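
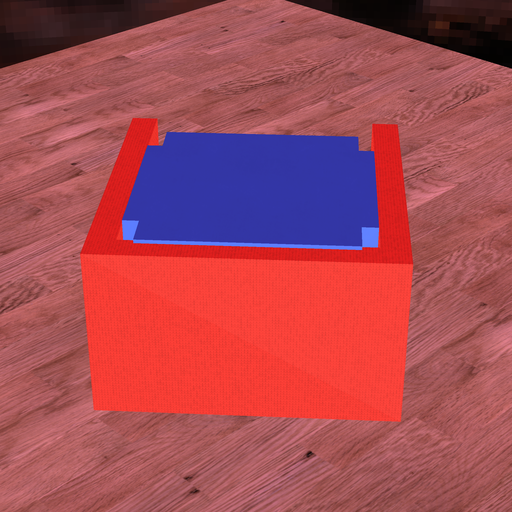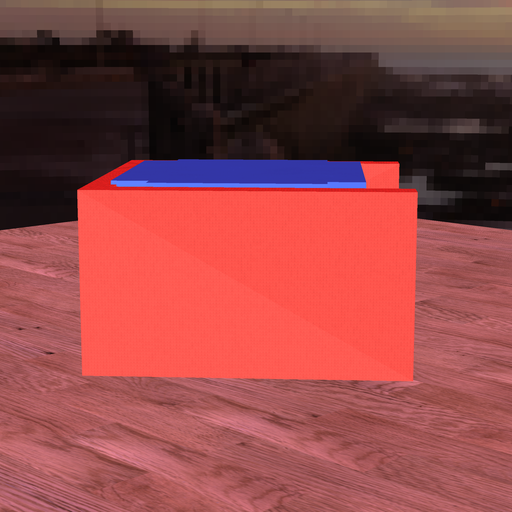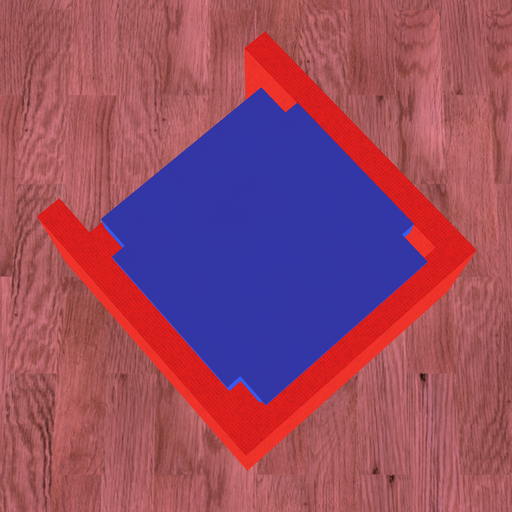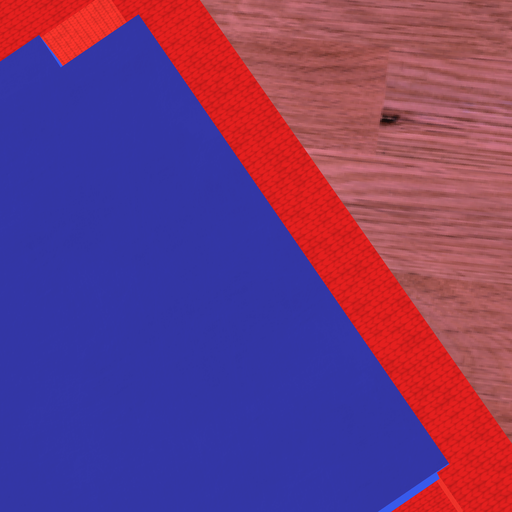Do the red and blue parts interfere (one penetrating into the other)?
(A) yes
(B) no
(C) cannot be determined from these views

(A) yes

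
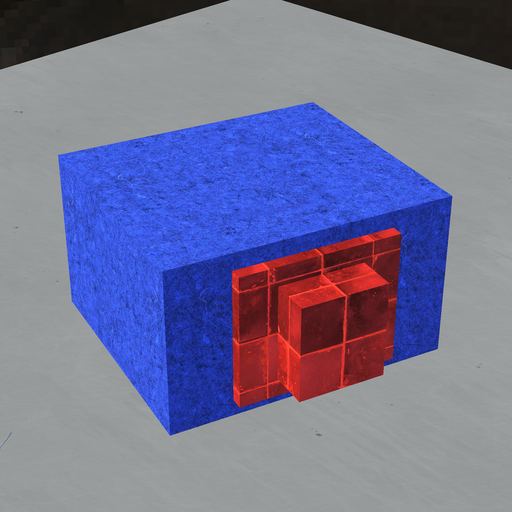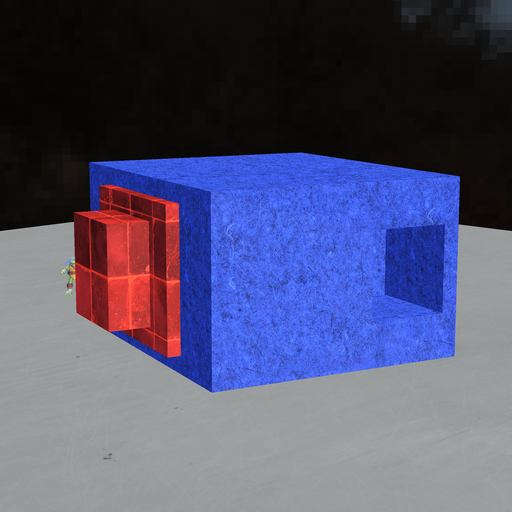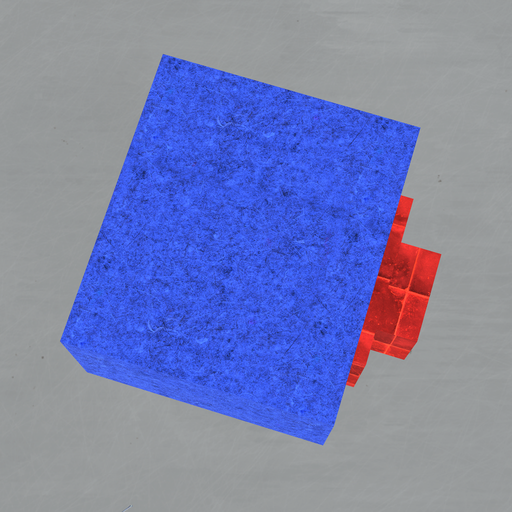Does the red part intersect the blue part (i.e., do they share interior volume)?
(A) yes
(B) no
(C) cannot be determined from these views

(C) cannot be determined from these views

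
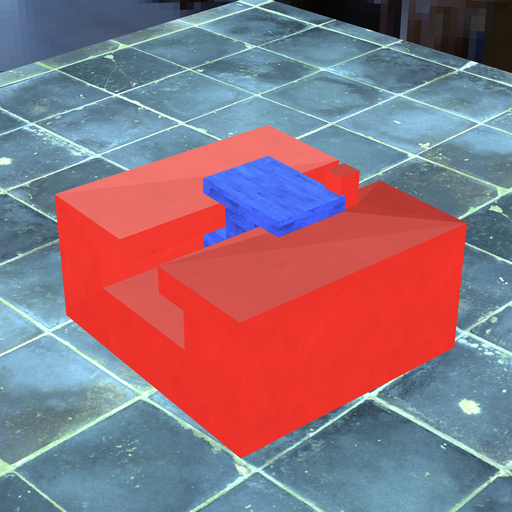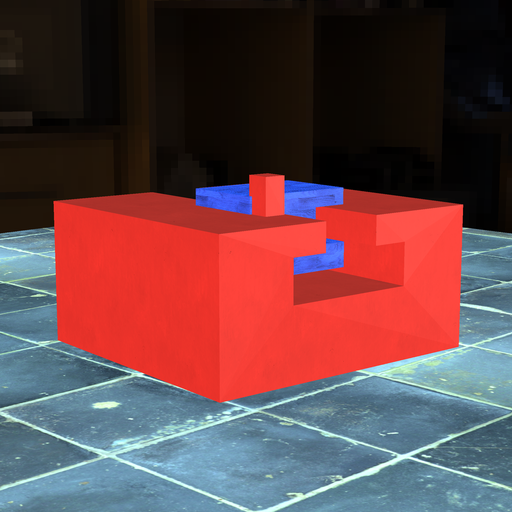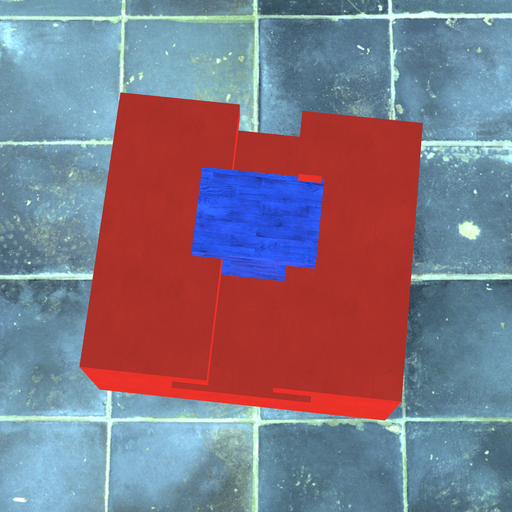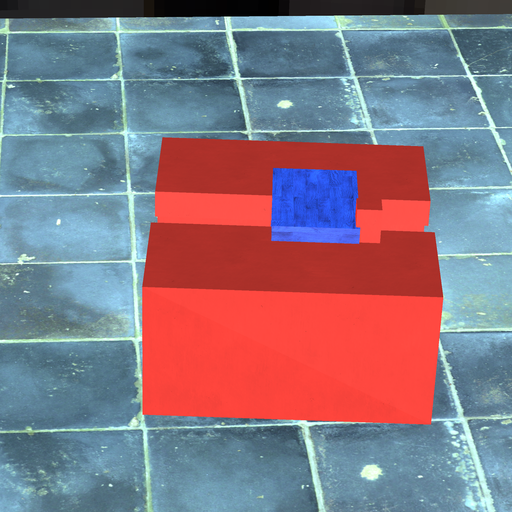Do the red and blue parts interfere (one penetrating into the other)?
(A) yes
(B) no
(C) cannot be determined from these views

(A) yes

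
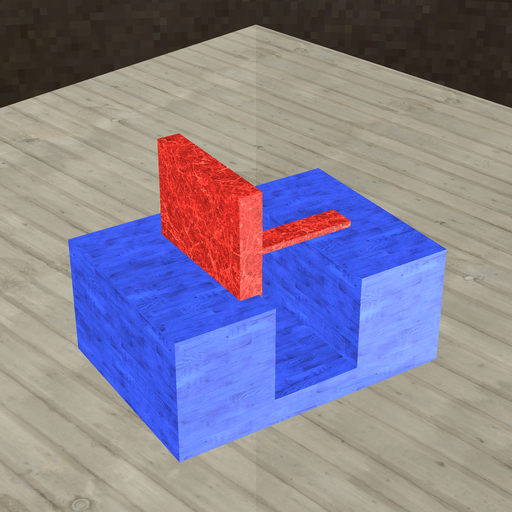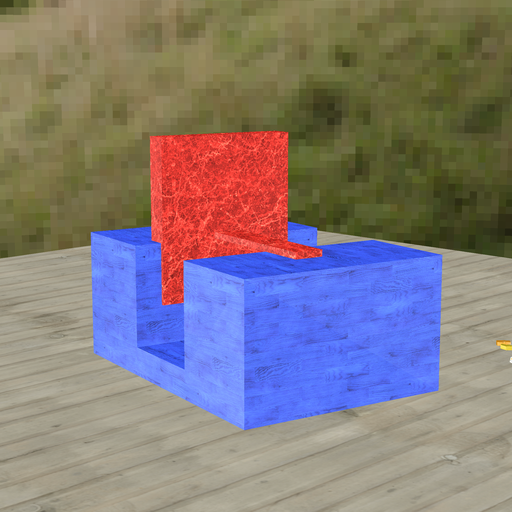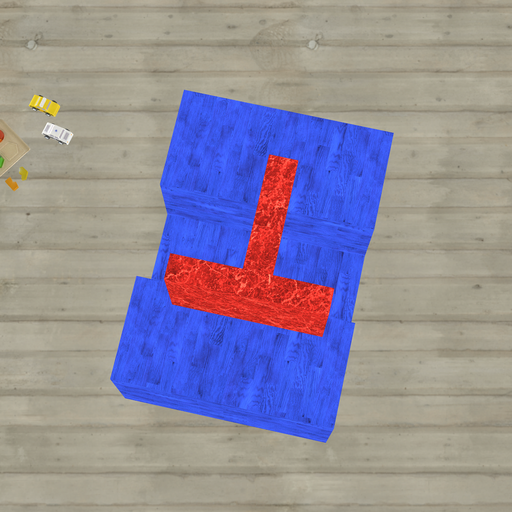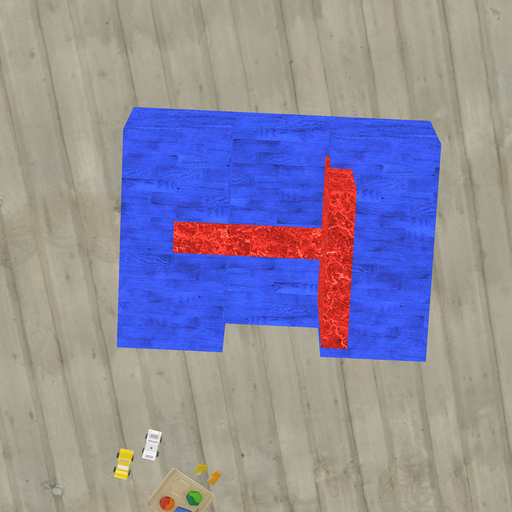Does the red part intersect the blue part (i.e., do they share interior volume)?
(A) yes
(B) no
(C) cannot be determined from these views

(A) yes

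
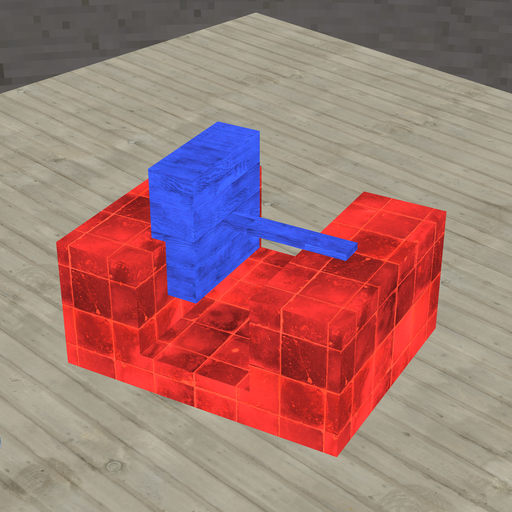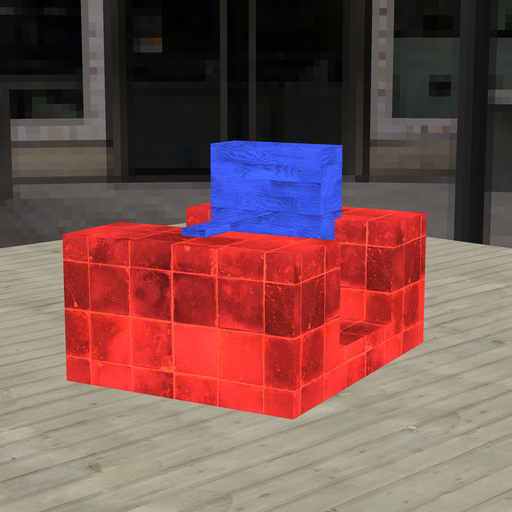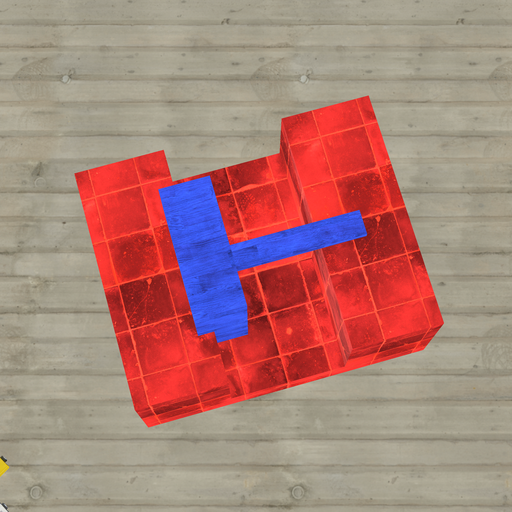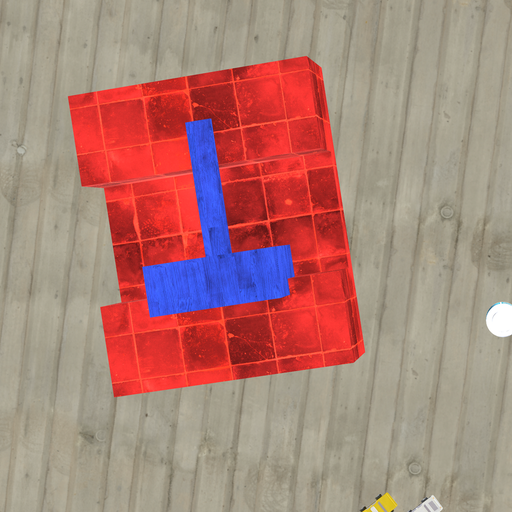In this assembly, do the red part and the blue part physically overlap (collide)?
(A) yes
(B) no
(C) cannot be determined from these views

(A) yes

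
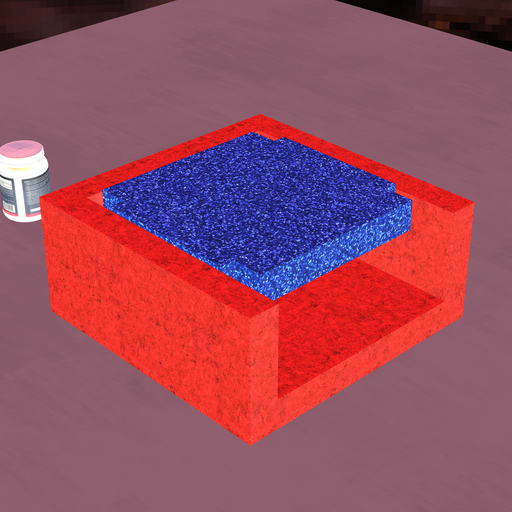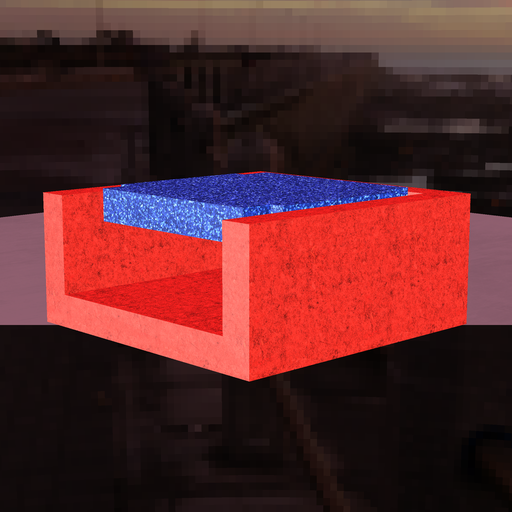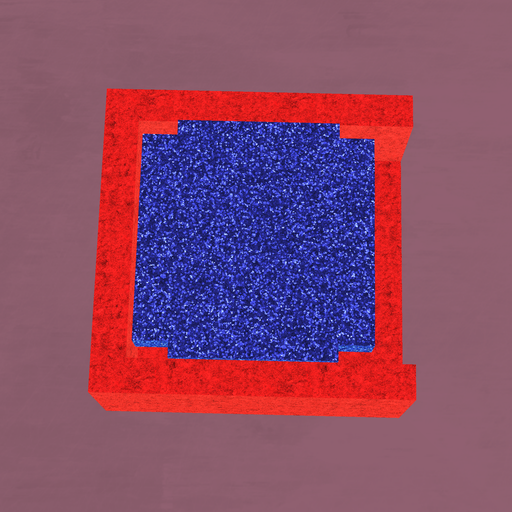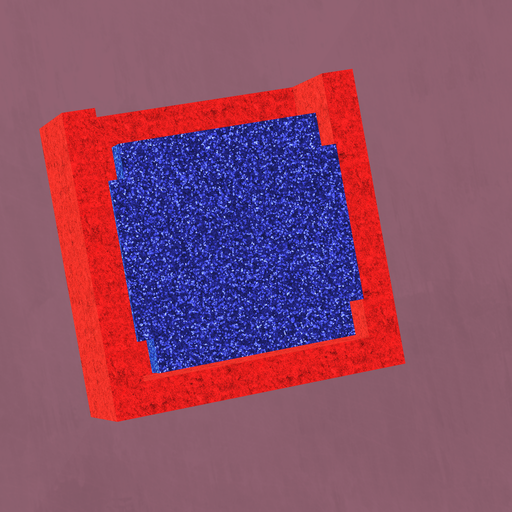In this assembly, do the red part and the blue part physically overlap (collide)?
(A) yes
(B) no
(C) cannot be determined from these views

(B) no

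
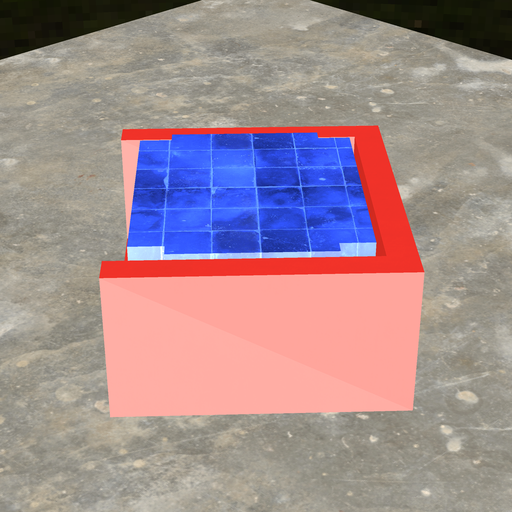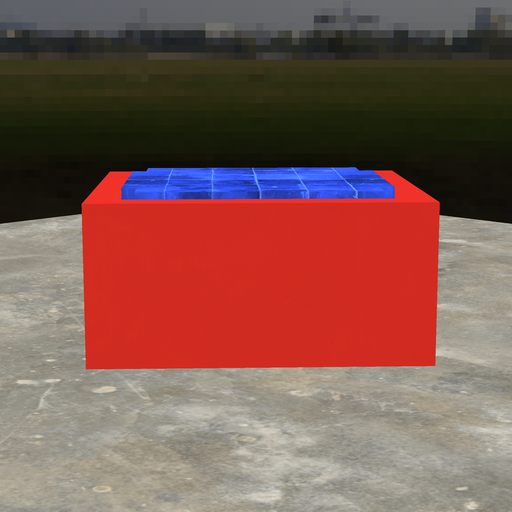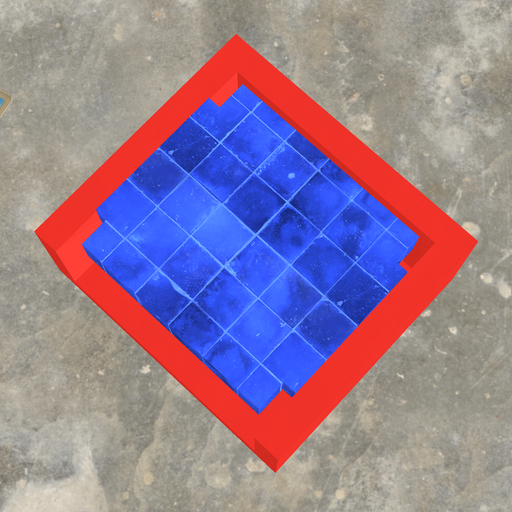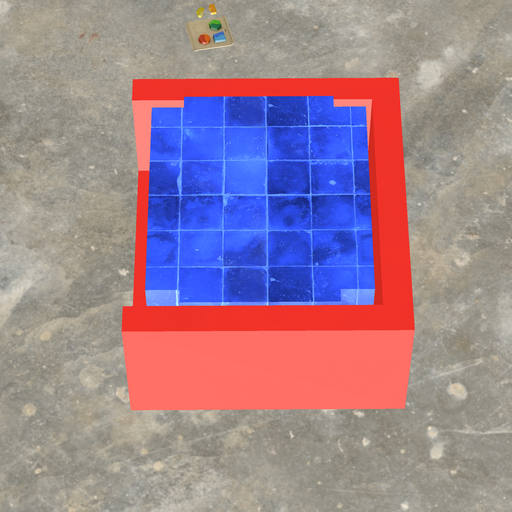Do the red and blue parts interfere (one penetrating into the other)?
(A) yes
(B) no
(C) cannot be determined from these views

(B) no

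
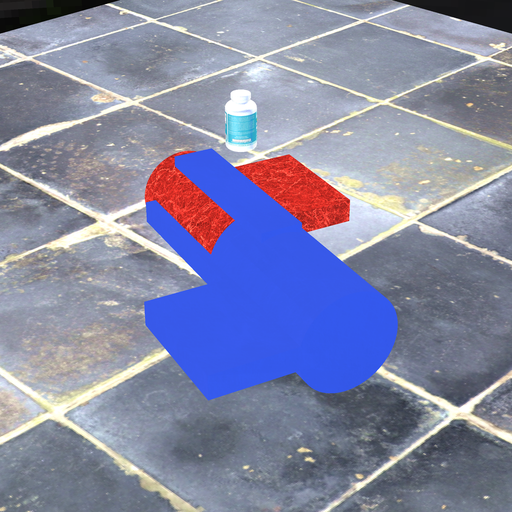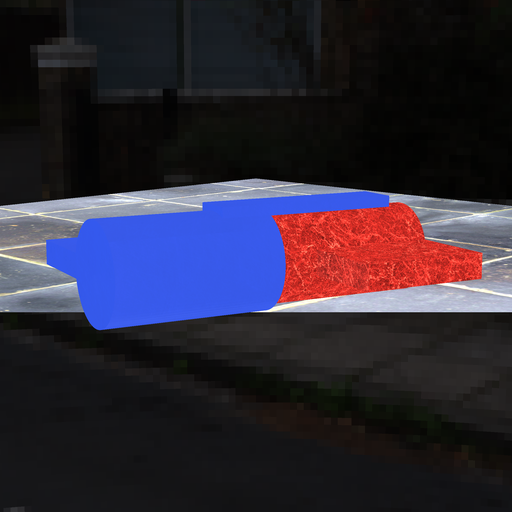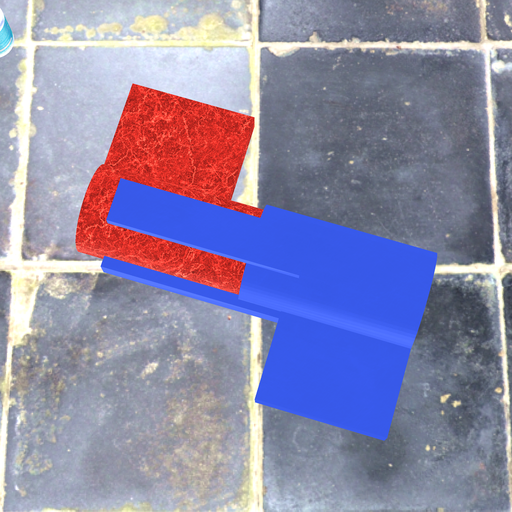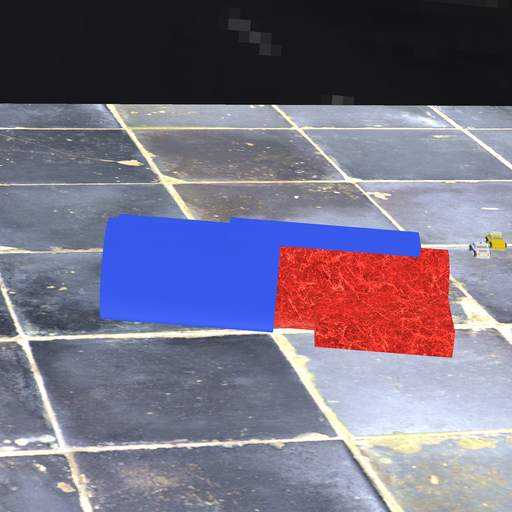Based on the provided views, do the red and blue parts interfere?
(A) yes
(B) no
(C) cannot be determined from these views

(A) yes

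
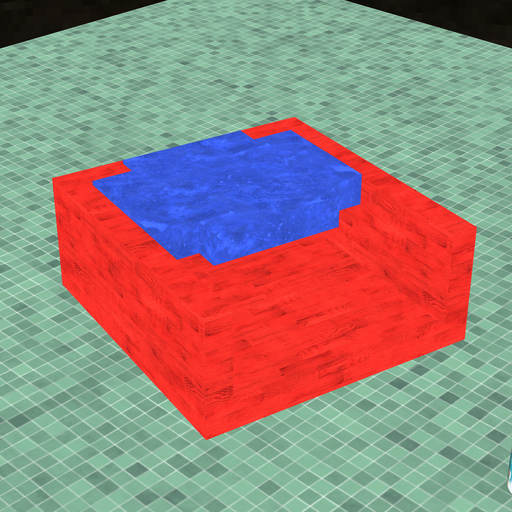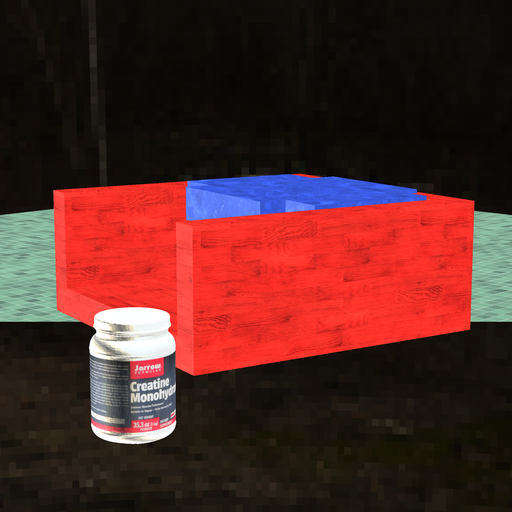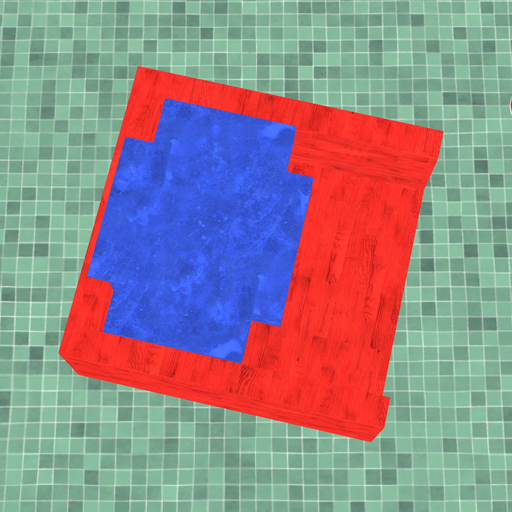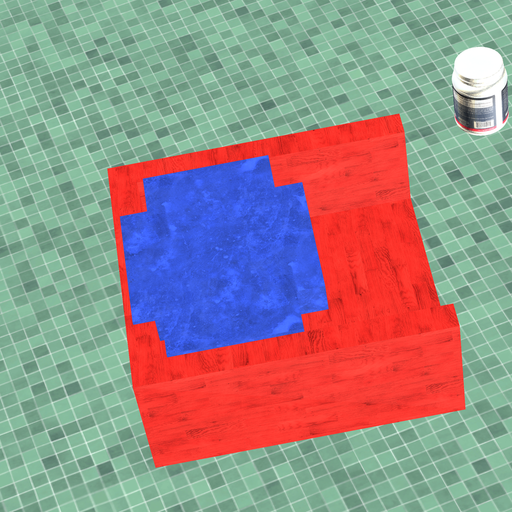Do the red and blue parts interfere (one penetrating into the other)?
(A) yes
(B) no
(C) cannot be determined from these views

(A) yes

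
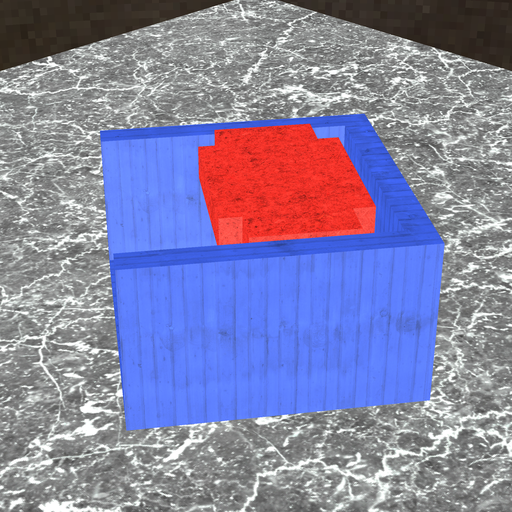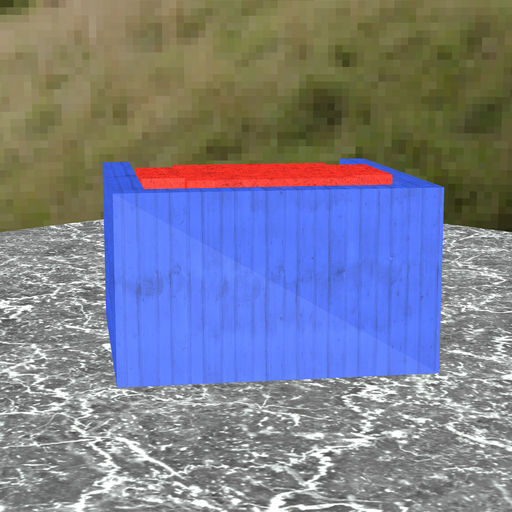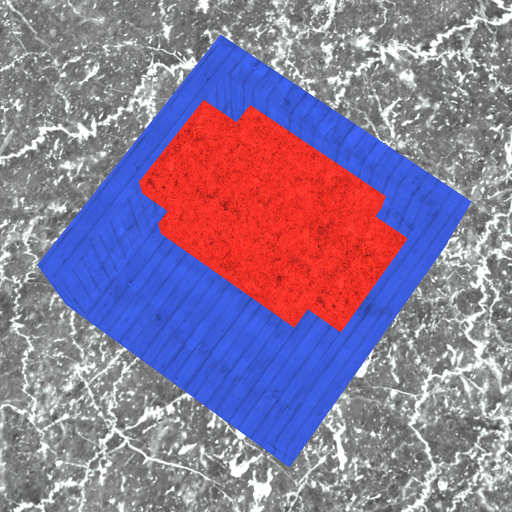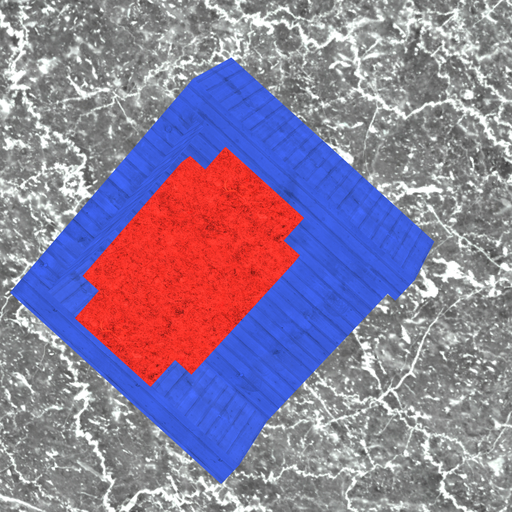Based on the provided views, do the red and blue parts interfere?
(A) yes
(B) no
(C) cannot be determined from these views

(B) no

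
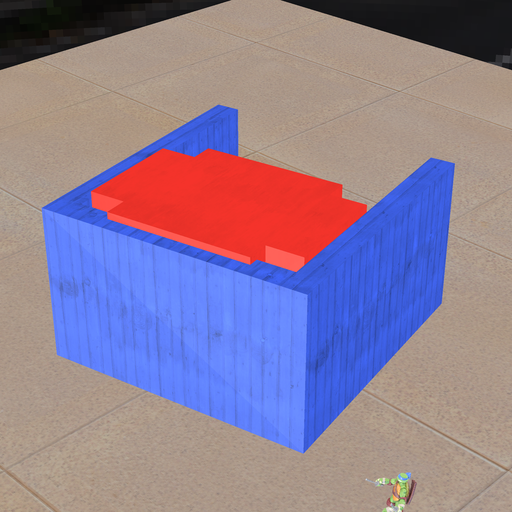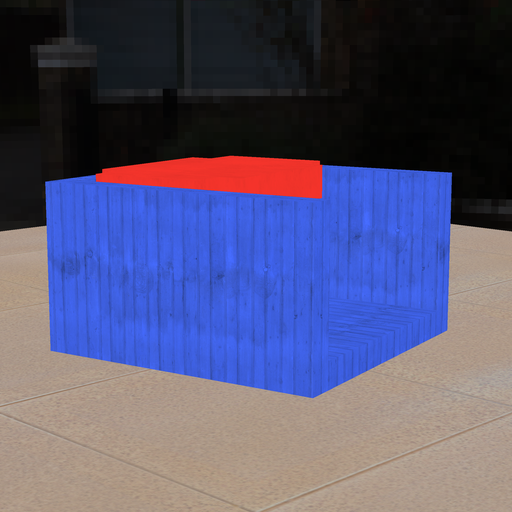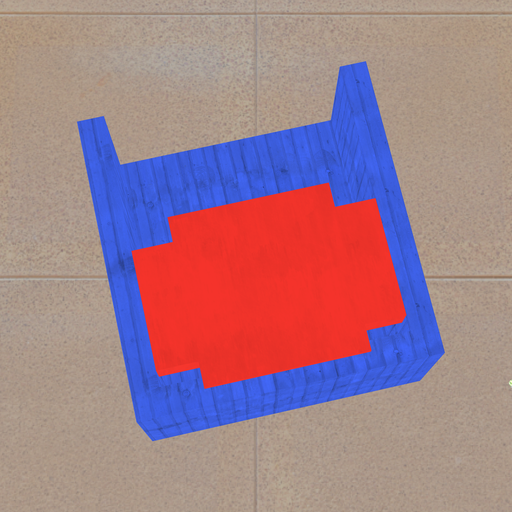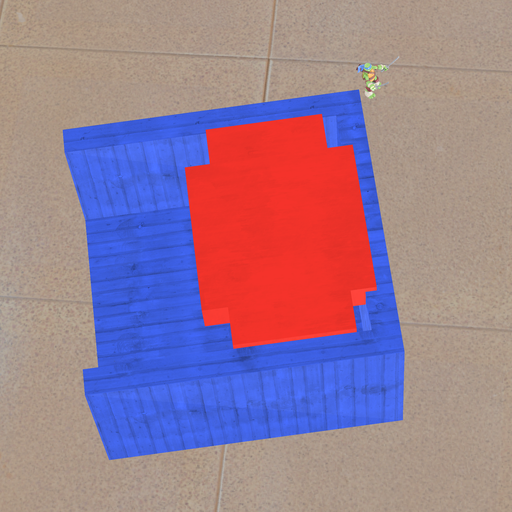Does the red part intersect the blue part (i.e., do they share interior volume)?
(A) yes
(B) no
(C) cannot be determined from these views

(A) yes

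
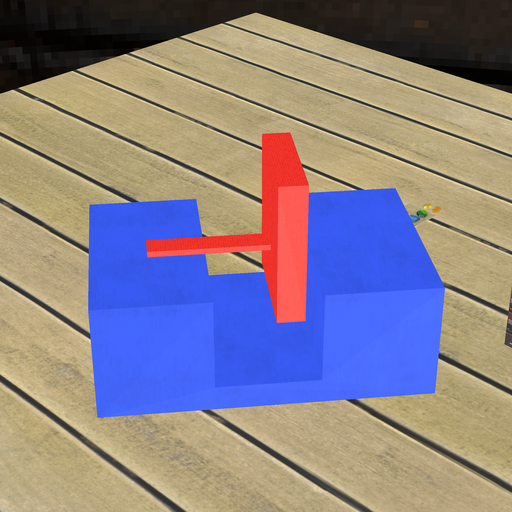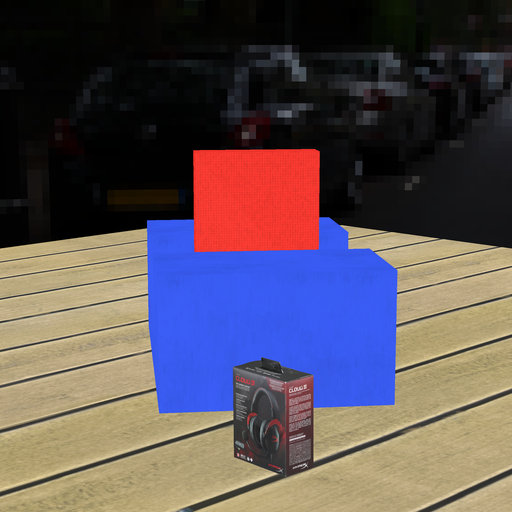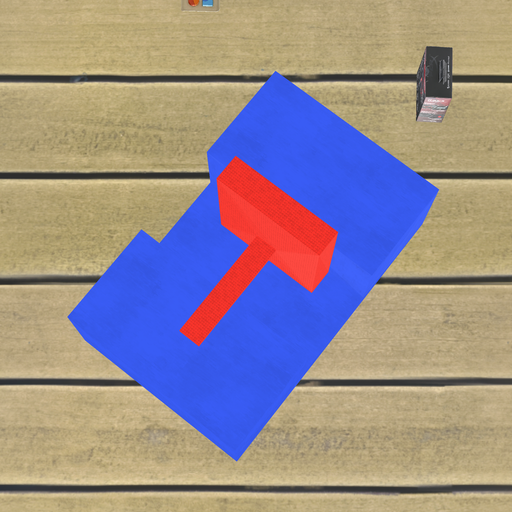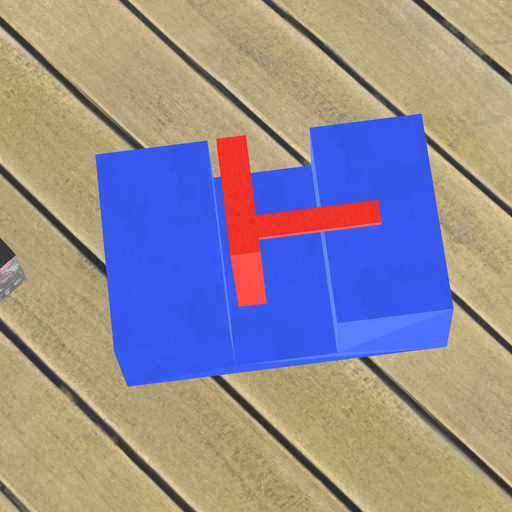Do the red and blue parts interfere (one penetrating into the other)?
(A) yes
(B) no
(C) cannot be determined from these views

(B) no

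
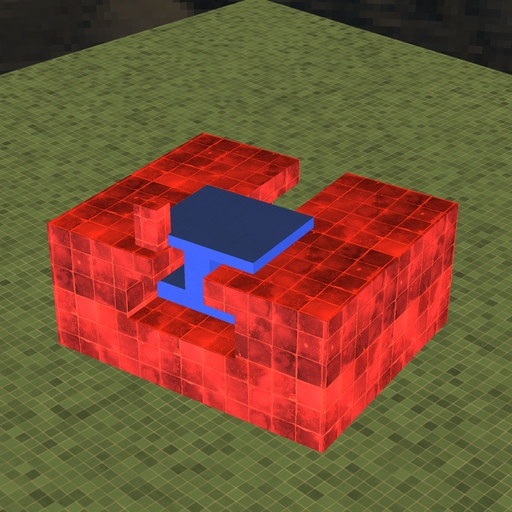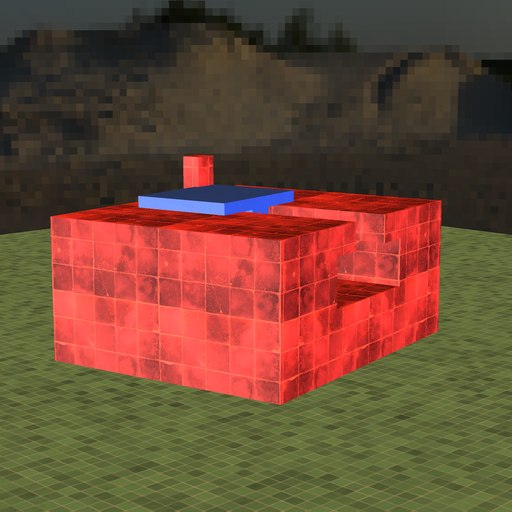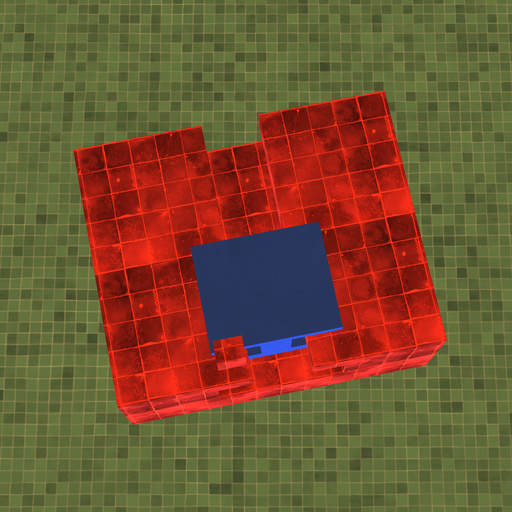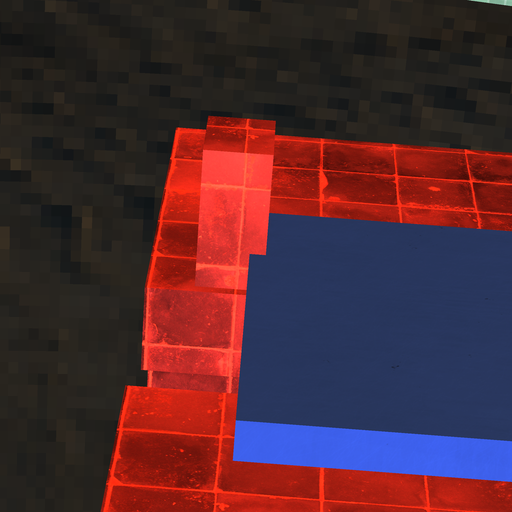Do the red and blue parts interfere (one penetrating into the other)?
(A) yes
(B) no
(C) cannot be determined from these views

(A) yes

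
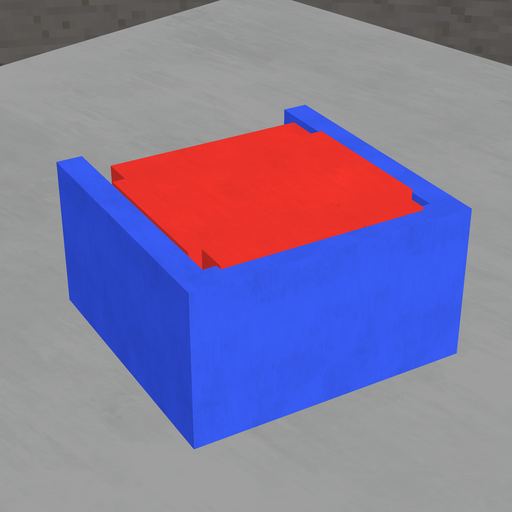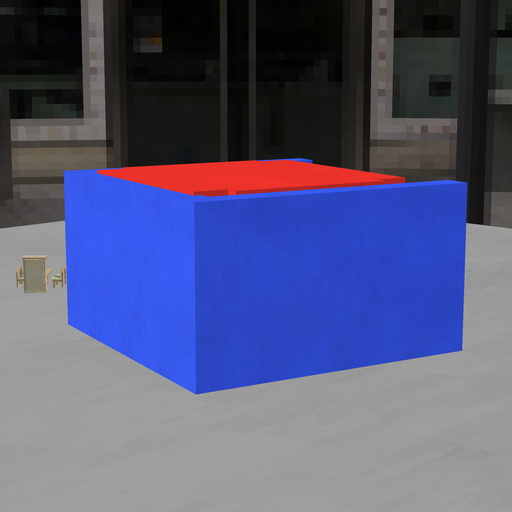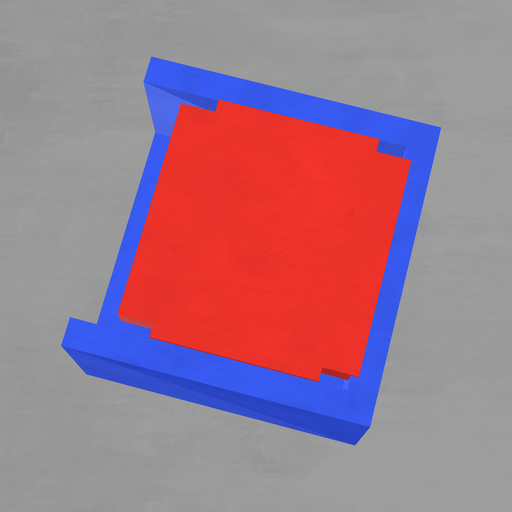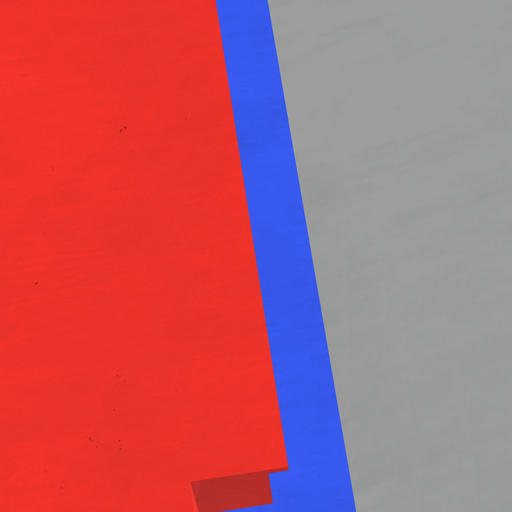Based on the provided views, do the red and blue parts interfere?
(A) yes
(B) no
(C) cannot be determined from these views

(A) yes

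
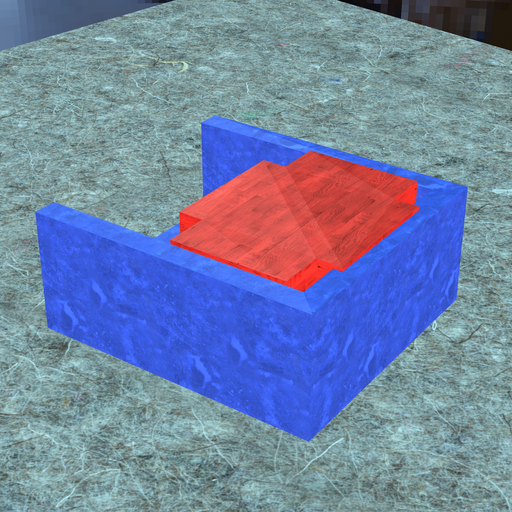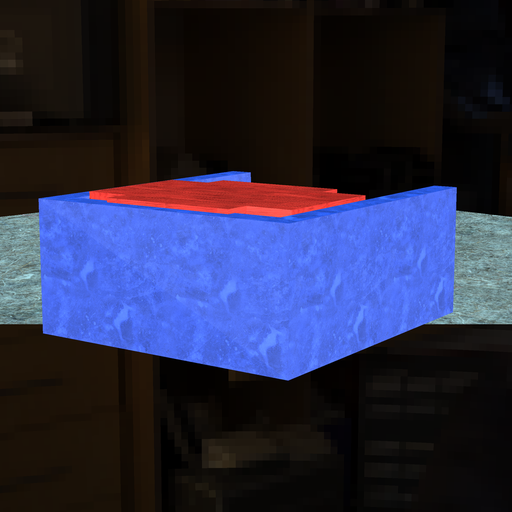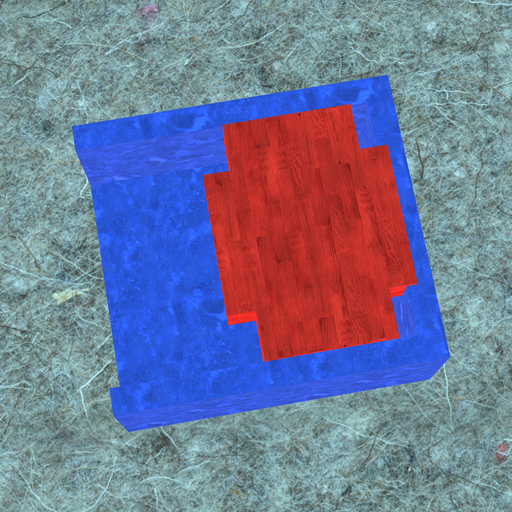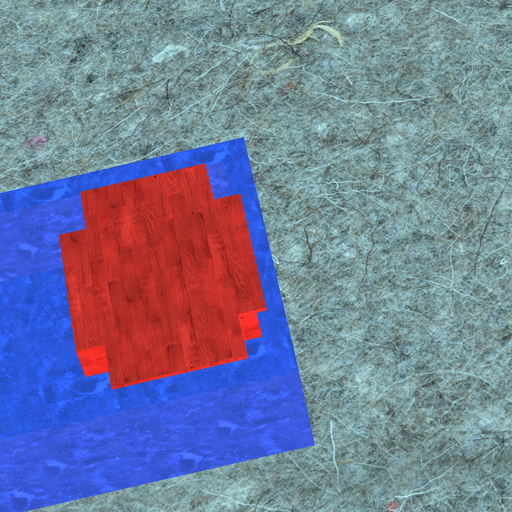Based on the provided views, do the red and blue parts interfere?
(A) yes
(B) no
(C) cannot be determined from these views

(A) yes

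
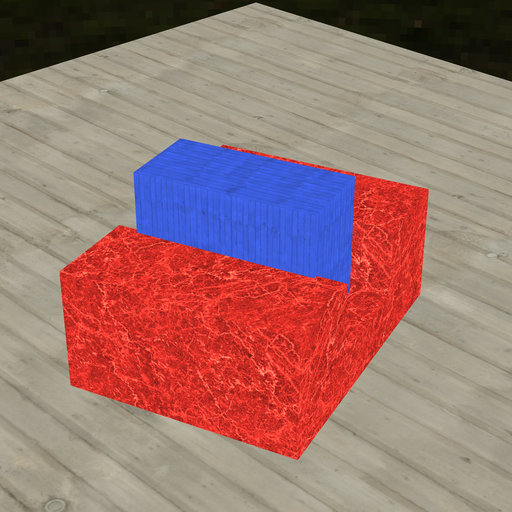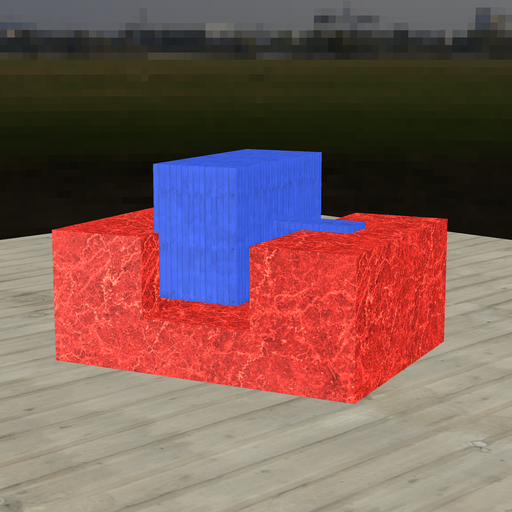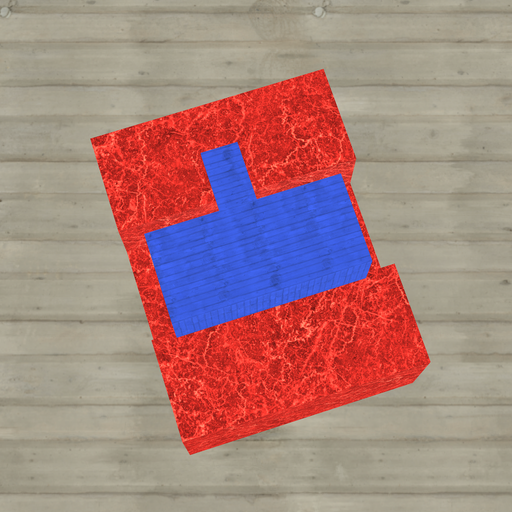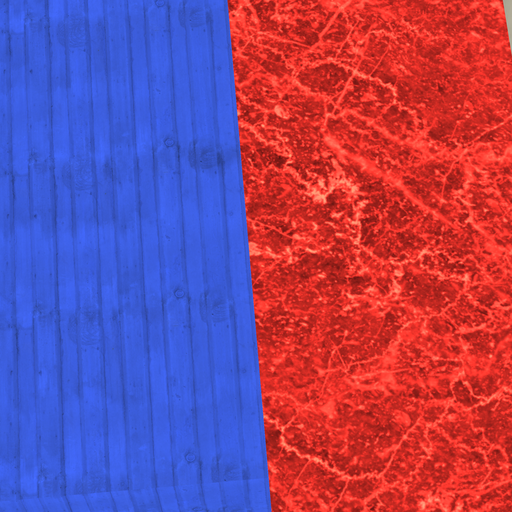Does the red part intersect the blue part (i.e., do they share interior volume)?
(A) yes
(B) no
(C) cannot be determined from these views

(A) yes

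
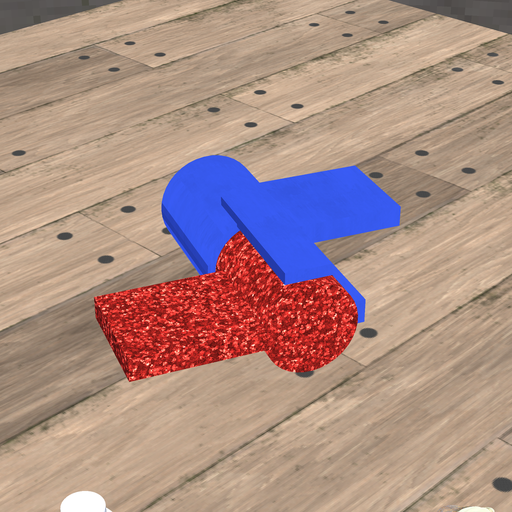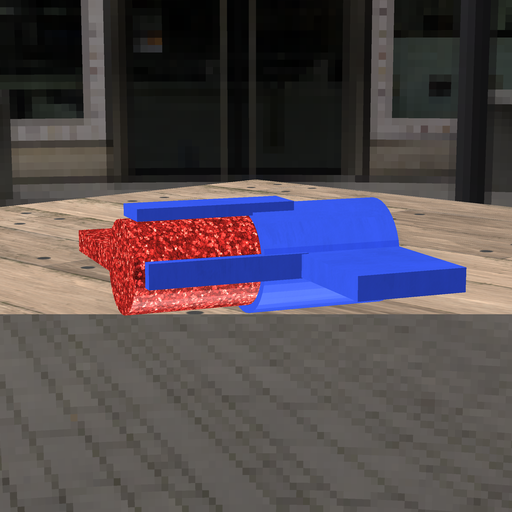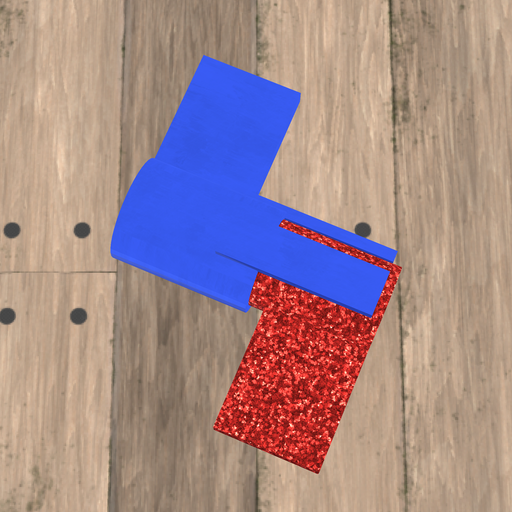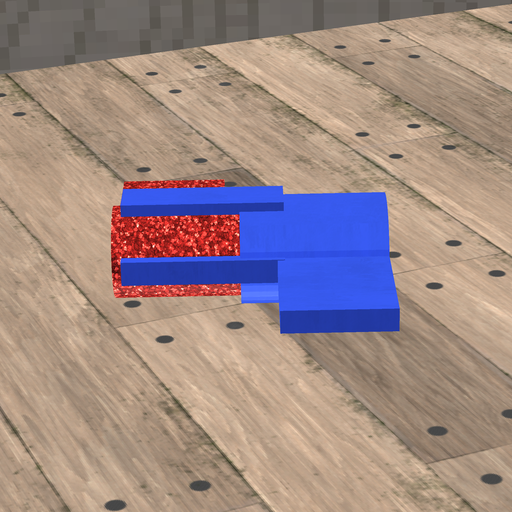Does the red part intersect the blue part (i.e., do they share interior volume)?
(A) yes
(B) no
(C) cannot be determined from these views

(A) yes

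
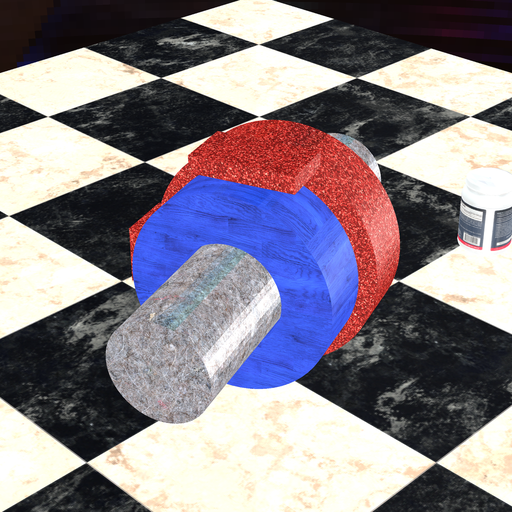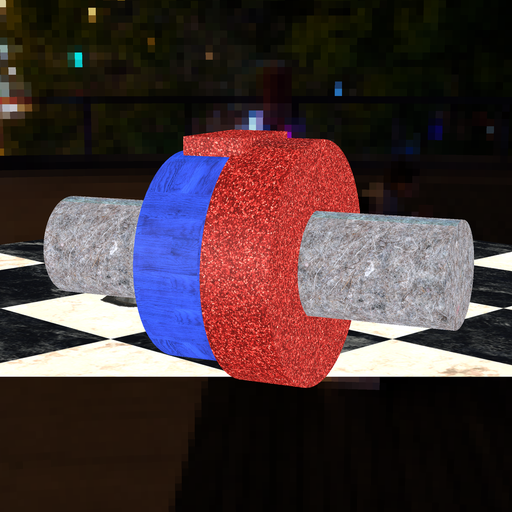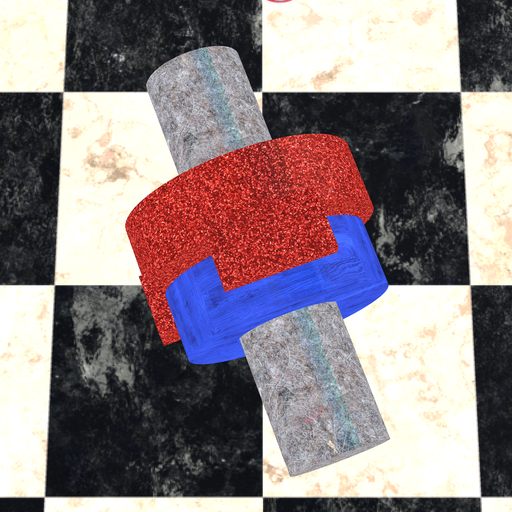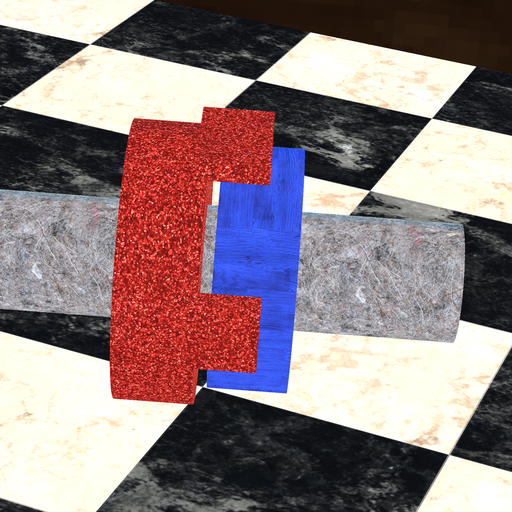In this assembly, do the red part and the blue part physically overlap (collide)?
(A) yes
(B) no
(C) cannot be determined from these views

(B) no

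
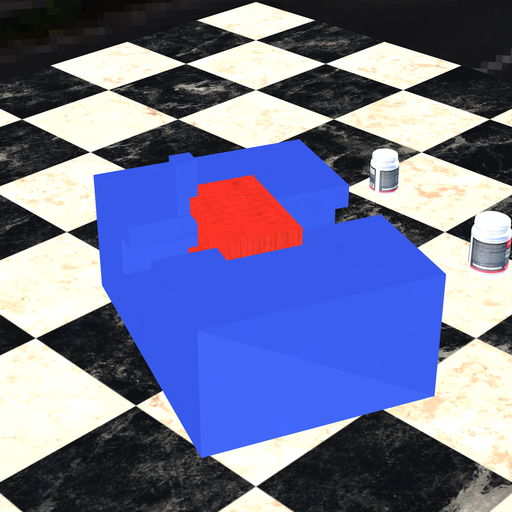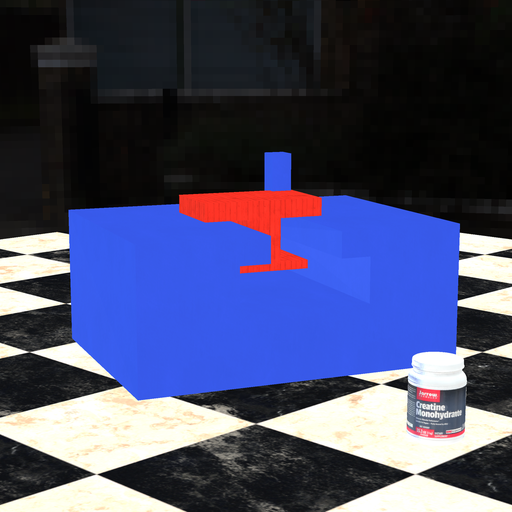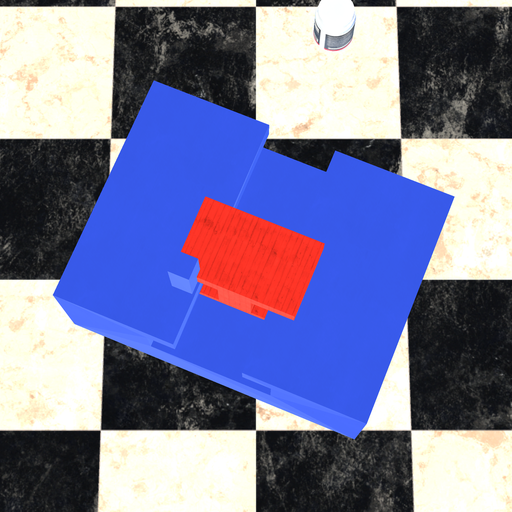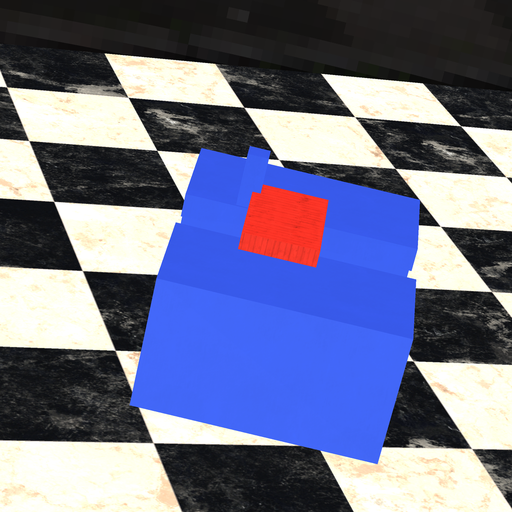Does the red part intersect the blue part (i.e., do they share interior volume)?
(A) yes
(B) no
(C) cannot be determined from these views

(A) yes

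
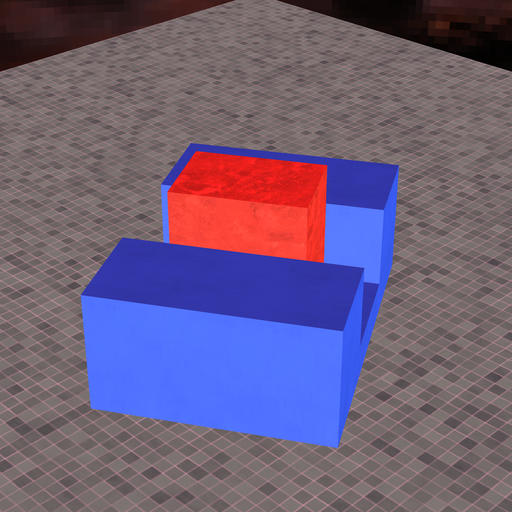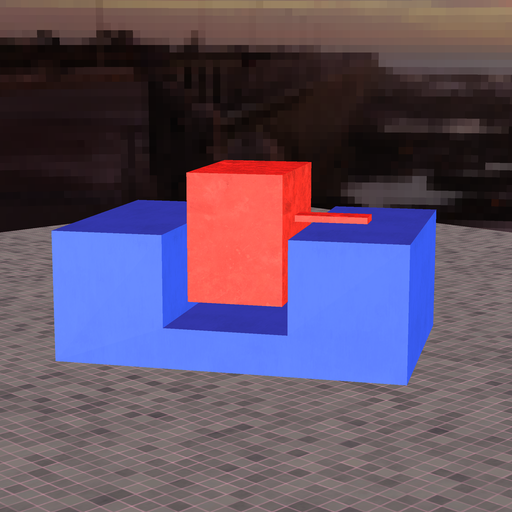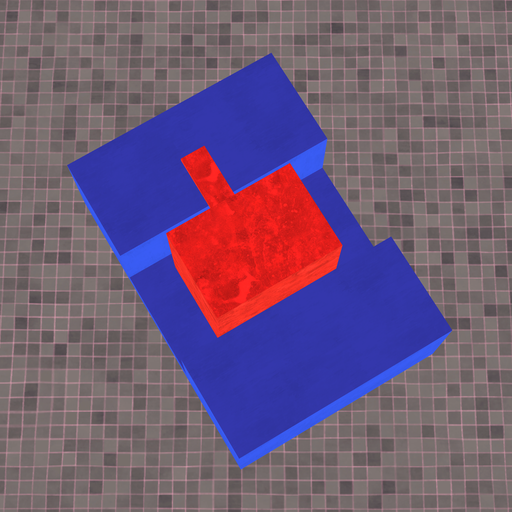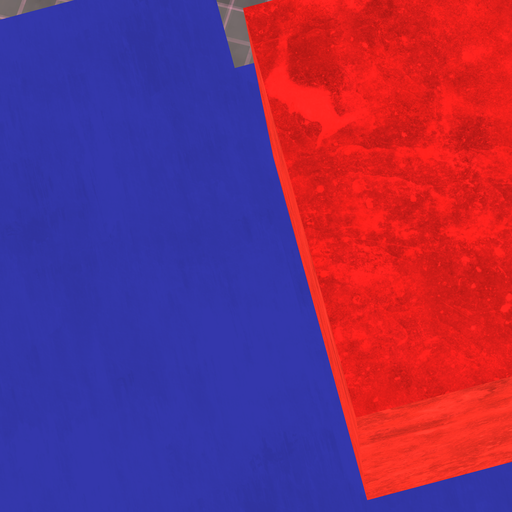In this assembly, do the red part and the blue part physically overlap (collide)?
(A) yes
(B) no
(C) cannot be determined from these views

(B) no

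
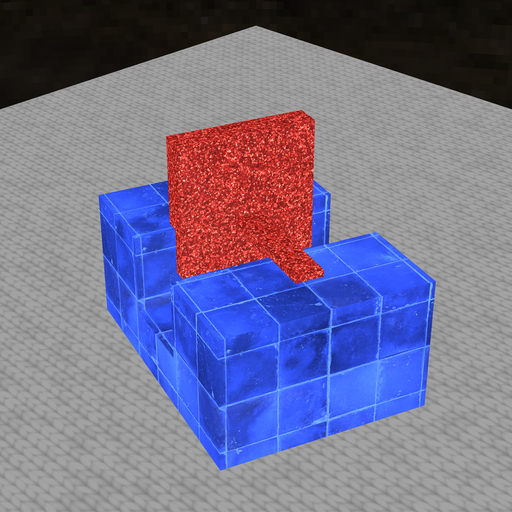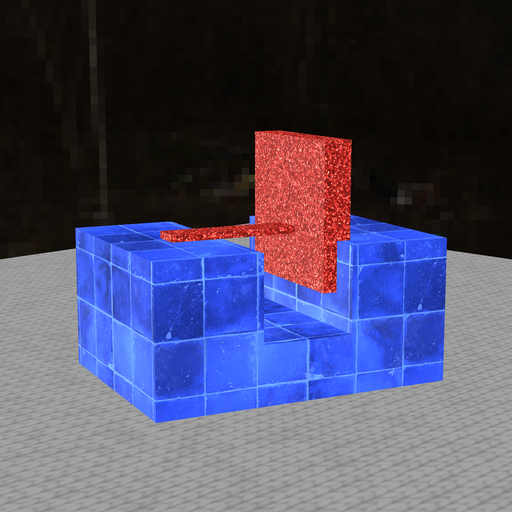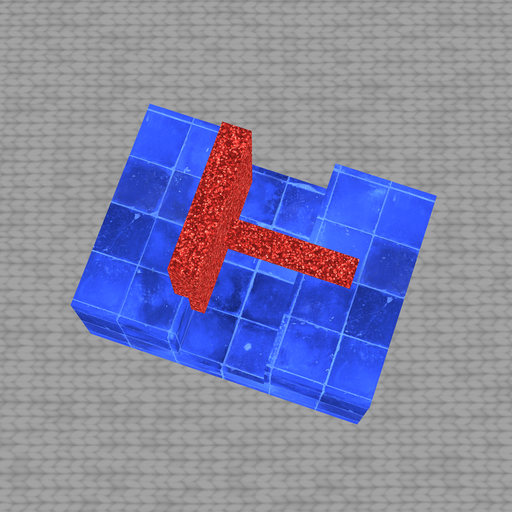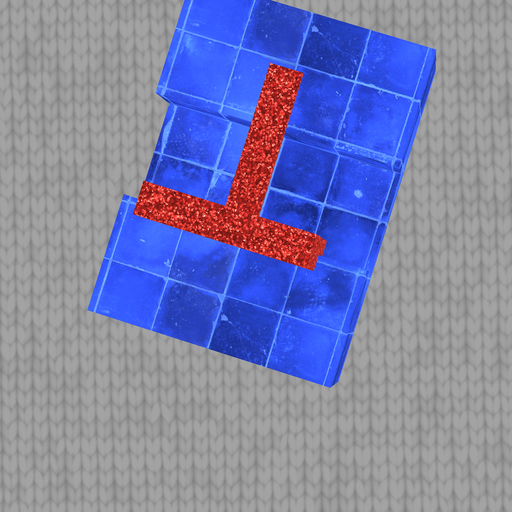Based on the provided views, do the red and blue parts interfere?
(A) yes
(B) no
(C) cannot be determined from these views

(A) yes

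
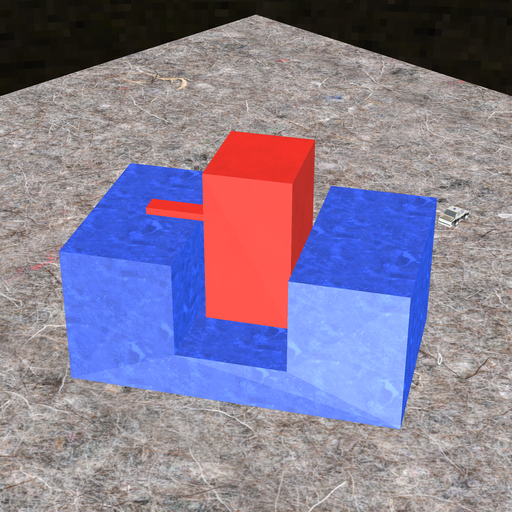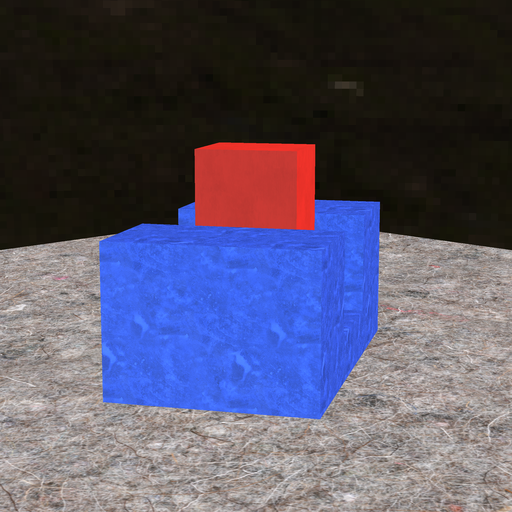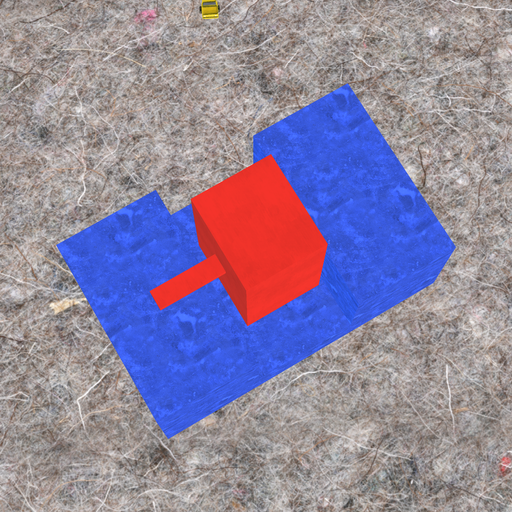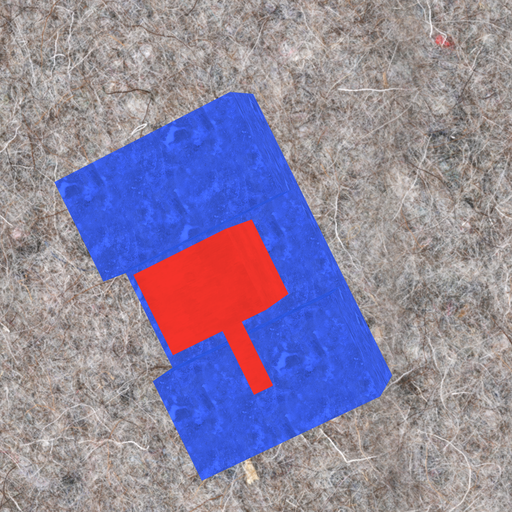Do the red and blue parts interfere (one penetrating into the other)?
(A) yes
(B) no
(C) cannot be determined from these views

(B) no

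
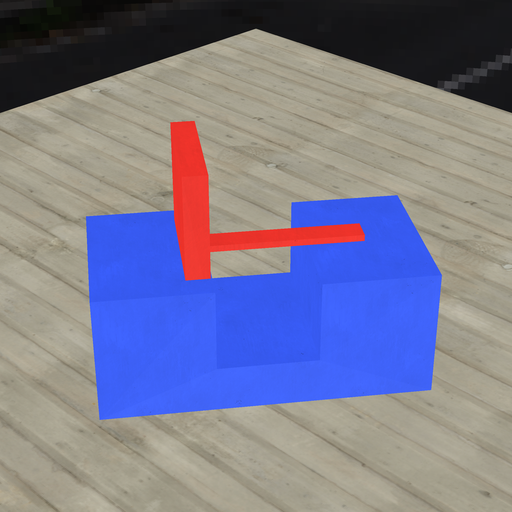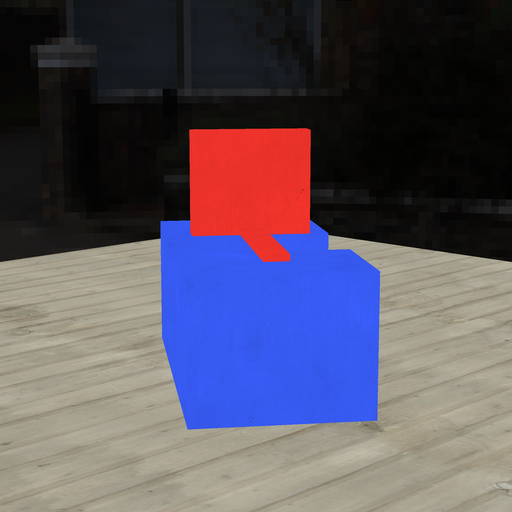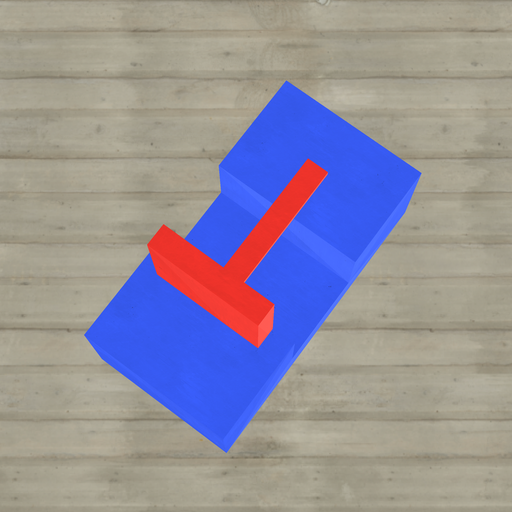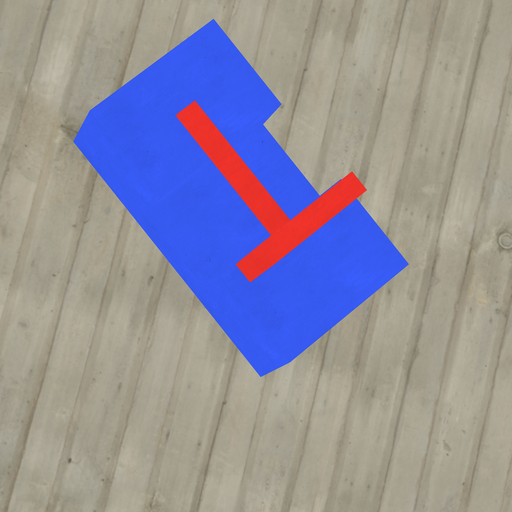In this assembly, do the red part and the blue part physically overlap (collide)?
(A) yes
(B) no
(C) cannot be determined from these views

(A) yes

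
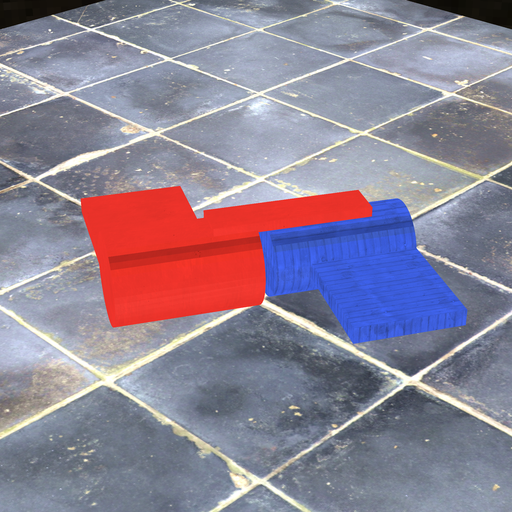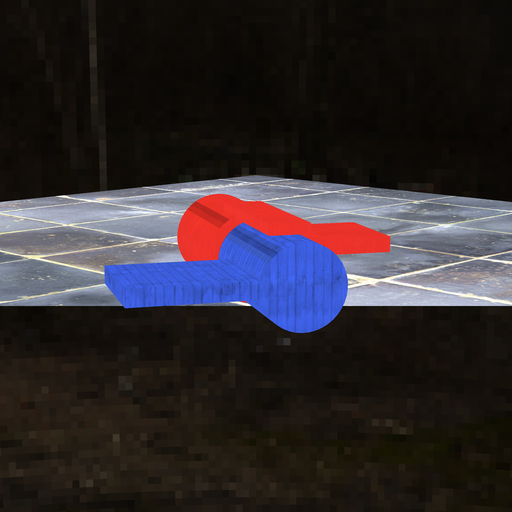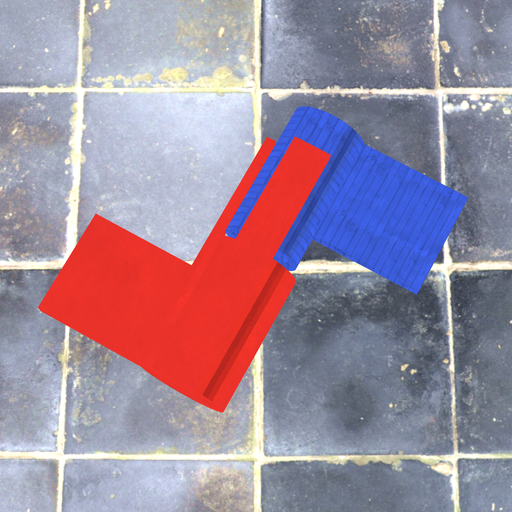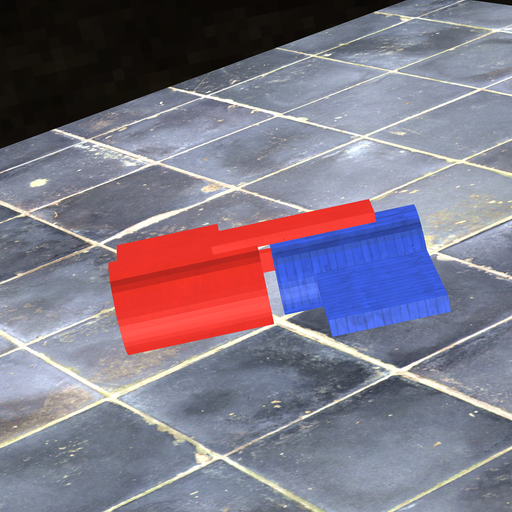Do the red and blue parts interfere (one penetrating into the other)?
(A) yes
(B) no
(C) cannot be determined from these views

(B) no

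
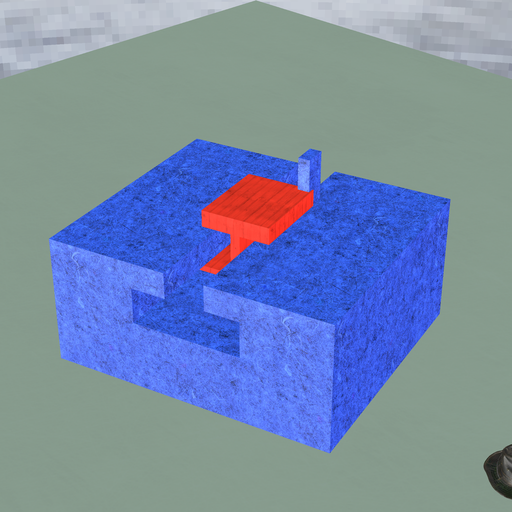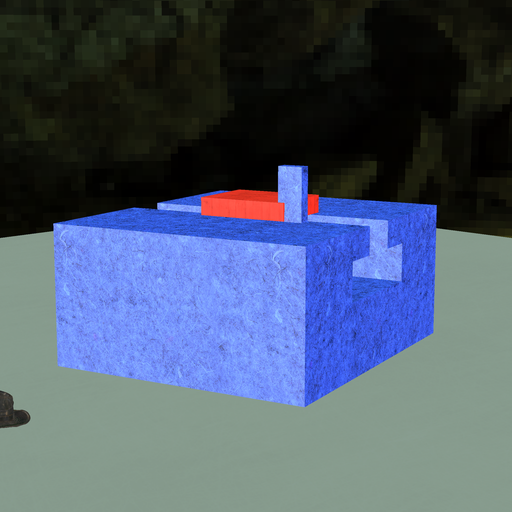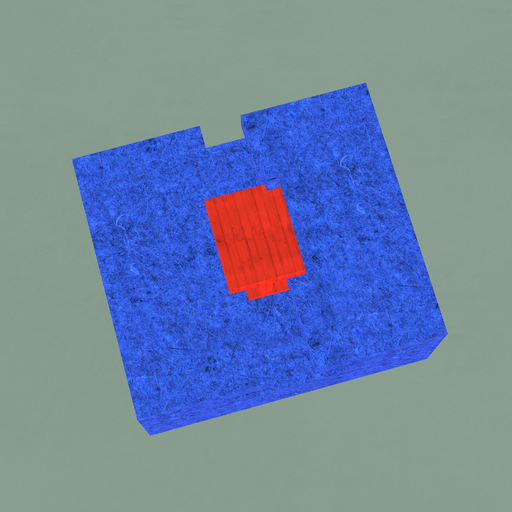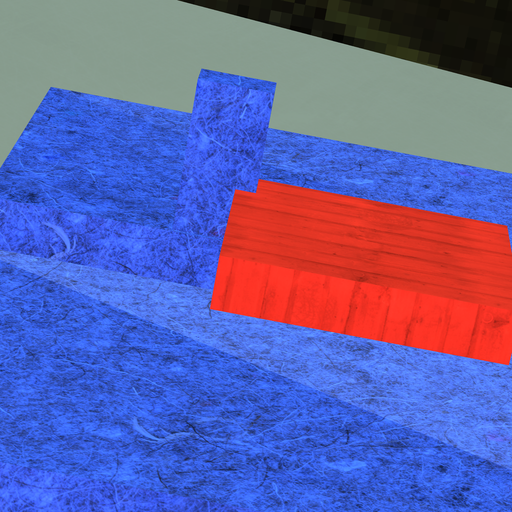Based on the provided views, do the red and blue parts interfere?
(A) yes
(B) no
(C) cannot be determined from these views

(A) yes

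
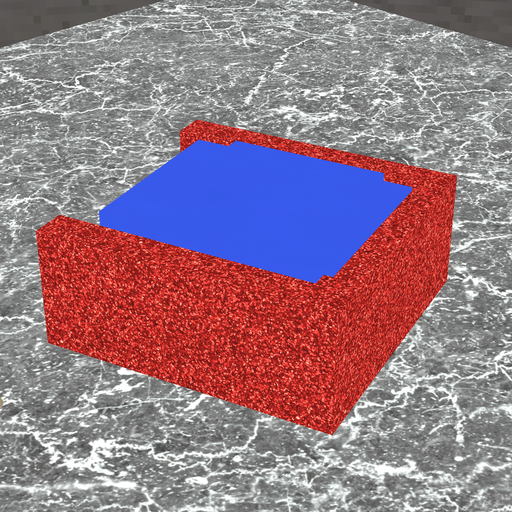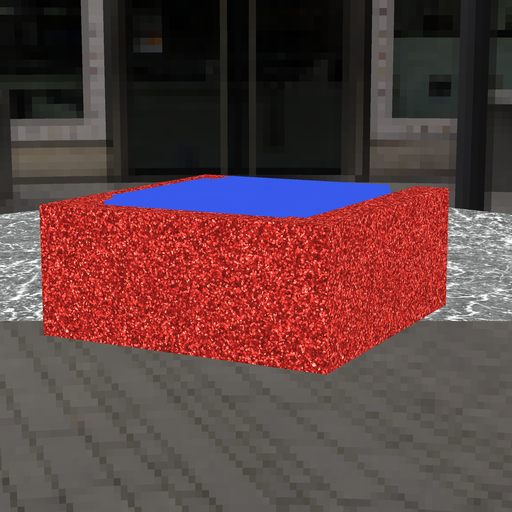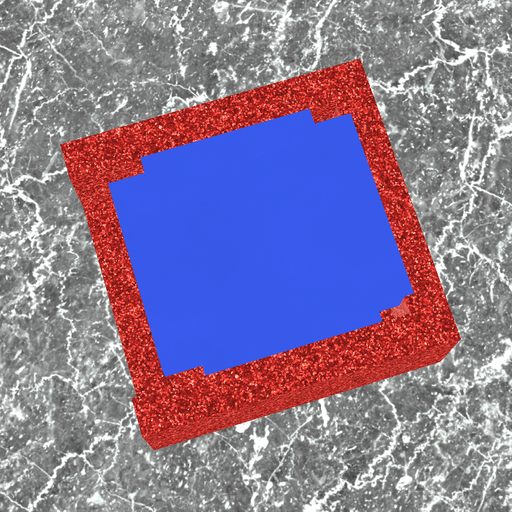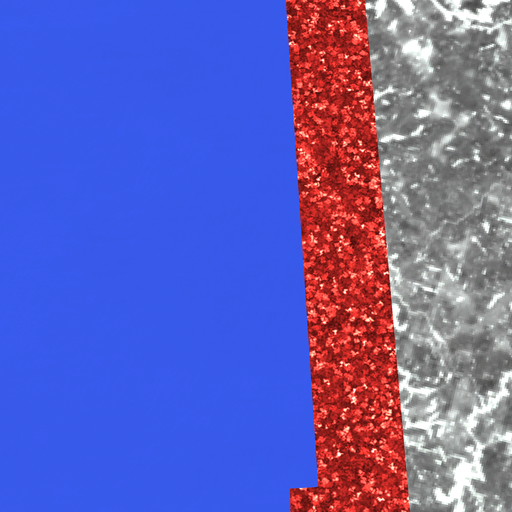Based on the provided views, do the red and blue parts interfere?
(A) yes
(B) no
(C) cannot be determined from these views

(A) yes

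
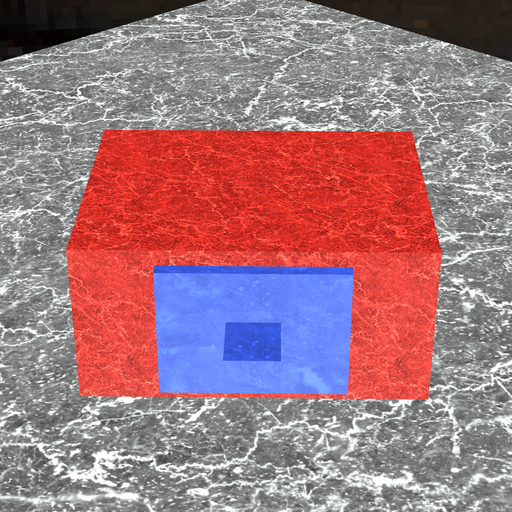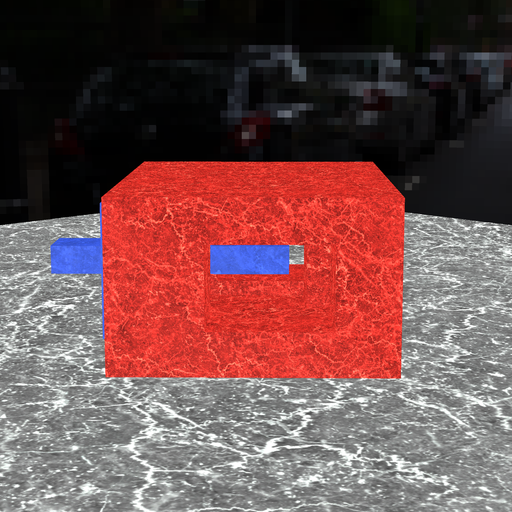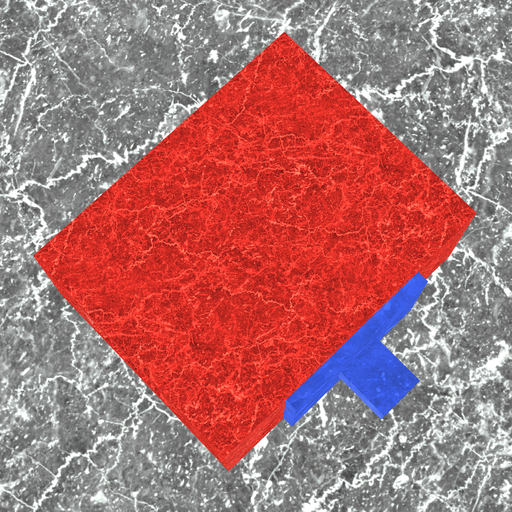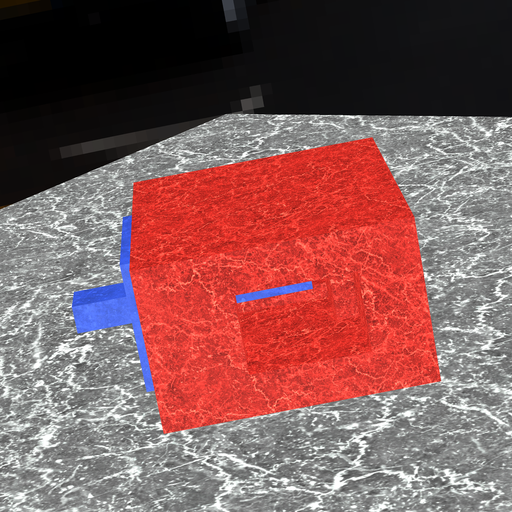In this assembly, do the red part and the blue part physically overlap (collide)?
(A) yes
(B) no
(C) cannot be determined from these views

(B) no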